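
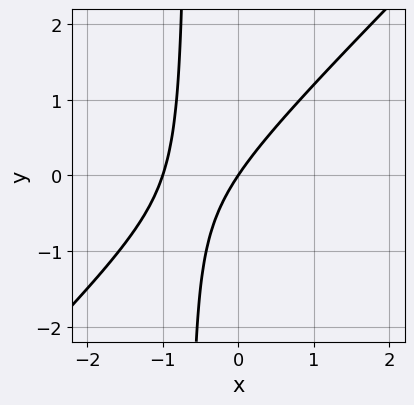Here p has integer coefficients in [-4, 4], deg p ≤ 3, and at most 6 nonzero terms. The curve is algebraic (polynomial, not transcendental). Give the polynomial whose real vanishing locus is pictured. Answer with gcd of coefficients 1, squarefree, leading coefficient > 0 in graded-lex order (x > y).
3*x^2 - 3*x*y + 3*x - 2*y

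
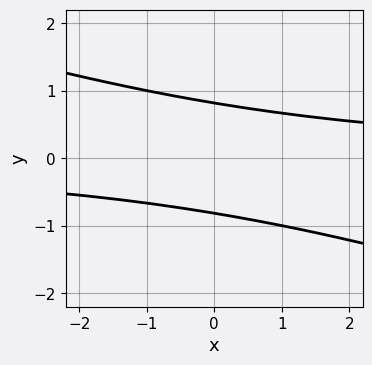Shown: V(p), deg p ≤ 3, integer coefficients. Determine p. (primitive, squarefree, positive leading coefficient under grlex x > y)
x*y + 3*y^2 - 2

First, deg p = 2.
Then, from the visible intercepts: it misses every integer gridline on the x-axis.
Finally, solving for integer coefficients yields p as stated.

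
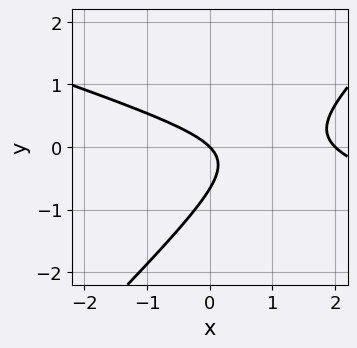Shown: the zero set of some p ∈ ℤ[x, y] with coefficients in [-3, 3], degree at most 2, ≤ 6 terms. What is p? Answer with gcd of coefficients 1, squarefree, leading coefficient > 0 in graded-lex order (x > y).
x^2 + 2*x*y - 3*y^2 - 2*x - 2*y

(a) The degree is 2 — the shape is more complex than any degree-1 curve.
(b) Observable constraints: it crosses the y-axis at the gridline y = 0; among the integer gridlines, it crosses the x-axis at x ∈ {0, 2}.
(c) These observations pin down the coefficients.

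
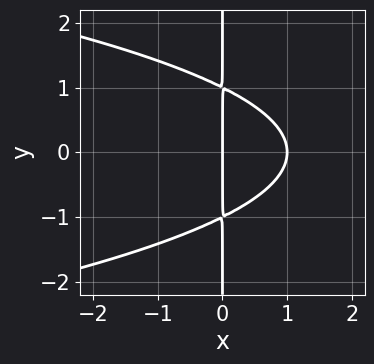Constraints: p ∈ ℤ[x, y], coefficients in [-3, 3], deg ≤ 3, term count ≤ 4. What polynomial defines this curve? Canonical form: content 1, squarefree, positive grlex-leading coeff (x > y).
x*y^2 + x^2 - x

1. Degree: no degree-2 curve has this shape, so deg p = 3.
2. Symmetries: it's symmetric under y → −y, forcing even powers of y.
3. Reading off the gridlines: the visible y-axis segment lies entirely on the curve; among the integer gridlines, it crosses the x-axis at x ∈ {0, 1}.
4. Putting this together gives p.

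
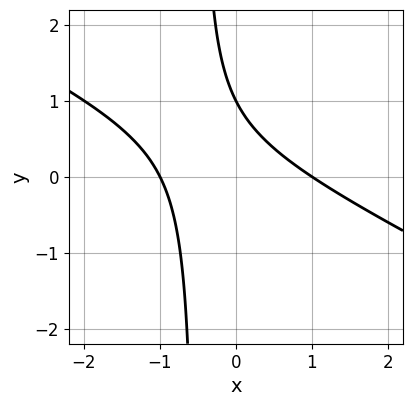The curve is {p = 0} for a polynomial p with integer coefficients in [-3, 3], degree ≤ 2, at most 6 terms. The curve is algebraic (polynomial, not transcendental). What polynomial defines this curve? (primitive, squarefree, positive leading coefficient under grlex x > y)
x^2 + 2*x*y + y - 1

1. deg p = 2. The shape is more complex than any degree-1 curve.
2. From the visible intercepts: among the integer gridlines, it crosses the x-axis at x ∈ {-1, 1}; one y-axis crossing is at y = 1.
3. Matching integer coefficients to the picture gives p.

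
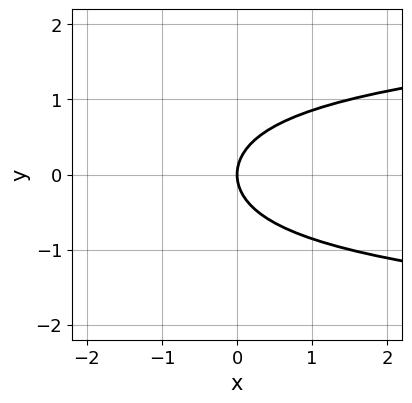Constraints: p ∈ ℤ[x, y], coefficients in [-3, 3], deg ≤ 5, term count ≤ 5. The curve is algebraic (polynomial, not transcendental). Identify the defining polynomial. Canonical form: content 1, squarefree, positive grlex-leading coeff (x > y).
y^4 + 2*y^2 - 2*x

First, deg p = 4. No degree-3 curve has this shape.
Next, symmetries: mirror symmetry y ↦ −y ⇒ only even powers of y.
Then, observable constraints: it crosses the x-axis at the gridline x = 0; it meets the y-axis at y = 0 (among the integer gridlines).
Finally, these observations pin down the coefficients.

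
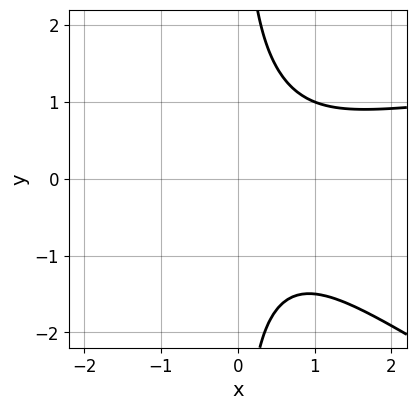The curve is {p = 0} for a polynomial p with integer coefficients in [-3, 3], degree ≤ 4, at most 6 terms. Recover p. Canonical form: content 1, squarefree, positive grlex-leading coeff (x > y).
1. The degree is 3 — the shape is more complex than any degree-2 curve.
2. From the axis intercepts and sections: no x-intercept at any integer in the box; the curve avoids every integer y-axis point in the box.
3. Solving for integer coefficients yields p as stated.

x^2*y + 2*x*y^2 - 2*x^2 + 2*x - 3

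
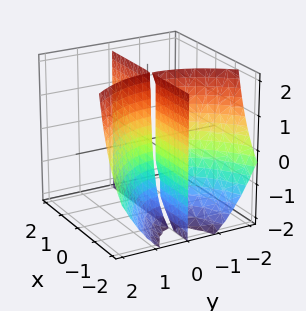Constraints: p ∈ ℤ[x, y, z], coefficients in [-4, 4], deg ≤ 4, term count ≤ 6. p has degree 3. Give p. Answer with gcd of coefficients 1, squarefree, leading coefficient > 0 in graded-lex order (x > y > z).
x*y*z + y^3 + 3*x*y + y

1. The picture has 2 separate pieces. Treating them together as one polynomial.
2. Degree: a generic line meets the surface in up to 3 points, so deg p = 3.
3. Checking where it meets the axes: the visible x-axis segment lies entirely on the surface; every point of the z-axis in the box is on the surface; it meets the y-axis at y = 0 (among the integer gridlines).
4. Assembling these constraints gives the stated polynomial.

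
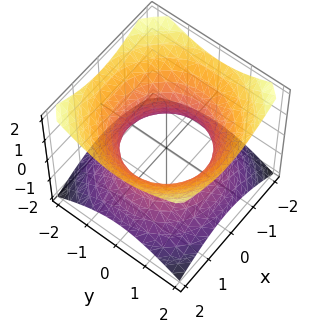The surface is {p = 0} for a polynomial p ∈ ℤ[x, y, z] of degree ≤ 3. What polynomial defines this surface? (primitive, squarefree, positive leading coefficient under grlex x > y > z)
2*x^2 + 2*y^2 - 3*z^2 - 3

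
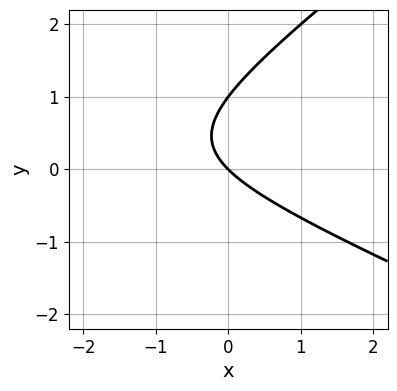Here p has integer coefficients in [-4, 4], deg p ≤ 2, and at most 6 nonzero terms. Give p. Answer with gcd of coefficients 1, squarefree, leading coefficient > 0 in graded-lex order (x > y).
The degree is 2 — a generic line meets the curve in up to 2 points.
From the visible intercepts: it crosses the x-axis at the gridline x = 0; among the integer gridlines, it crosses the y-axis at y ∈ {0, 1}.
Solving for integer coefficients yields p as stated.

x^2 + x*y - 3*y^2 + 3*x + 3*y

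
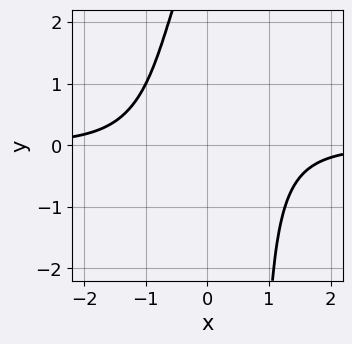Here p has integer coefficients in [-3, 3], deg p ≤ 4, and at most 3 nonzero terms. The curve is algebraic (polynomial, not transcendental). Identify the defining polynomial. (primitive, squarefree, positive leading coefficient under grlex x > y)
2*x^3*y - y + 3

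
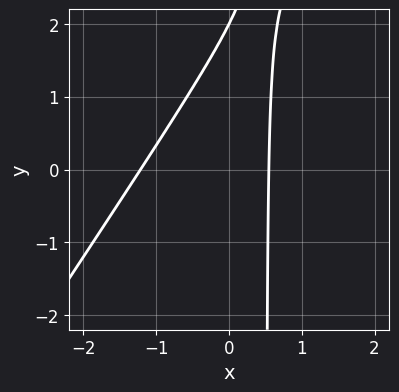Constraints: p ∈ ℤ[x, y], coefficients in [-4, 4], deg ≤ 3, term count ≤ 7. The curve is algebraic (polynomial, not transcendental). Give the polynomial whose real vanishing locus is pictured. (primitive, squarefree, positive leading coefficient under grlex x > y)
(a) The degree is 2 — no degree-1 curve has this shape.
(b) From the visible intercepts: one y-axis crossing is at y = 2.
(c) Fitting integer coefficients to these (and the overall shape) gives p.

3*x^2 - 2*x*y + 2*x + y - 2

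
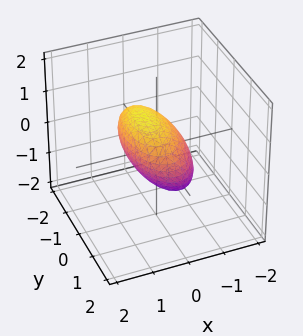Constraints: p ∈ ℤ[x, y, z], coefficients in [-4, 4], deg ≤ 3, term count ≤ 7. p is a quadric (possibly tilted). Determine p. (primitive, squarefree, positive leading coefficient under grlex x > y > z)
3*x^2 - 2*x*z + y^2 + 2*z^2 - 2

First, the degree is 2 — a generic line meets the surface in up to 2 points.
Next, checking where it meets the axes: the z-axis gridline crossings are at z ∈ {-1, 1}.
Finally, these observations pin down the coefficients.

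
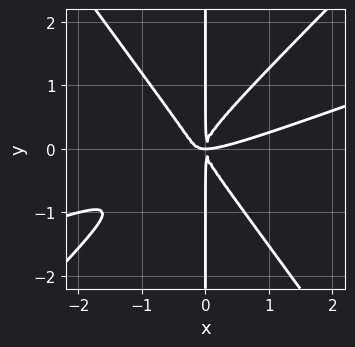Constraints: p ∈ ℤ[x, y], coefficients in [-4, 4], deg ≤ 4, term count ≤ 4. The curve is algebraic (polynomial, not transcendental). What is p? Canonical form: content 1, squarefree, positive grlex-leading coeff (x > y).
x^4 - 3*x^3*y + 2*x*y^3 - x^2*y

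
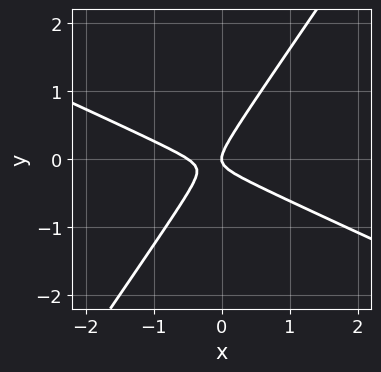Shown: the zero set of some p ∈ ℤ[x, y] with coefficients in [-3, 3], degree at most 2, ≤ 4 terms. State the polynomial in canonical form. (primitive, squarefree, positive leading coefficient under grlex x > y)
2*x^2 + 3*x*y - 3*y^2 + x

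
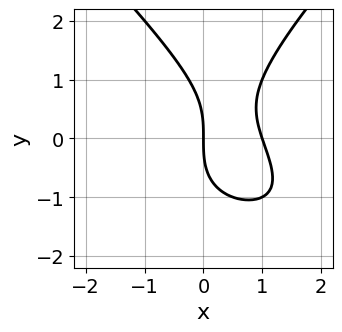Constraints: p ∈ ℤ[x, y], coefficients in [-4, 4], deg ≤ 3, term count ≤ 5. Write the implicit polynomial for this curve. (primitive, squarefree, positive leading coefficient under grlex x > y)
x^2*y - y^3 + 3*x^2 - 3*x

1. The degree is 3 — the shape is more complex than any degree-2 curve.
2. From the axis intercepts and sections: the x-axis gridline crossings are at x ∈ {0, 1}; it meets the y-axis at y = 0 (among the integer gridlines).
3. Solving for integer coefficients yields p as stated.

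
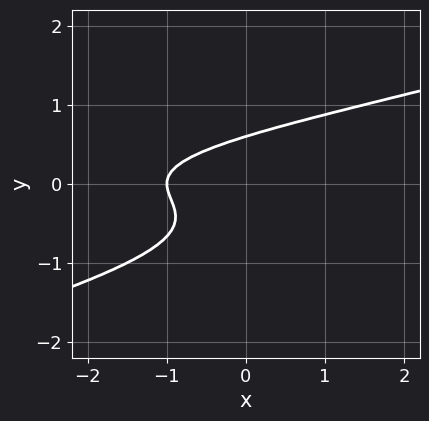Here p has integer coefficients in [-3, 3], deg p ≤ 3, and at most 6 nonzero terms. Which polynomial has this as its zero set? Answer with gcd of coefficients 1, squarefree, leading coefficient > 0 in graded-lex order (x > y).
x*y^2 - 3*y^3 - y^2 + x + 1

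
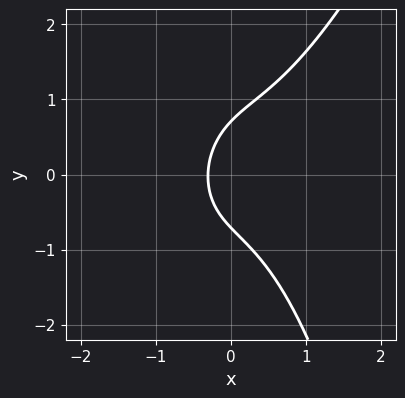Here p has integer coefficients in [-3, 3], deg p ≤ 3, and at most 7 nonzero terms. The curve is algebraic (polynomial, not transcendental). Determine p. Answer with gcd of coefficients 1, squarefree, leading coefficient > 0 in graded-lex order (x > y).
3*x^3 - x^2*y - 2*y^2 + 3*x + 1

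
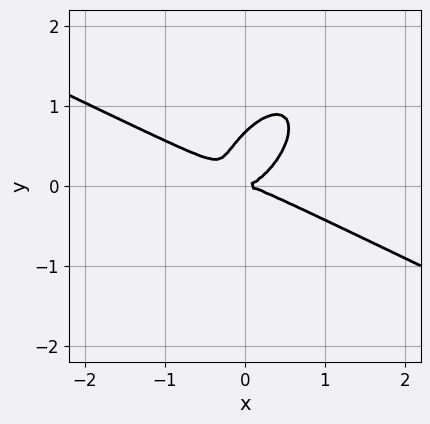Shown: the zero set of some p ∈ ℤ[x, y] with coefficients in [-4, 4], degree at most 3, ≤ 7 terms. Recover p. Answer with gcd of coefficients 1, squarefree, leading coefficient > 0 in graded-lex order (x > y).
(a) deg p = 3.
(b) Reading off the gridlines: it crosses the x-axis at the gridline x = 0; it meets the y-axis at y = 0 (among the integer gridlines).
(c) Fitting integer coefficients to these (and the overall shape) gives p.

2*x^3 + 2*x^2*y - 3*x*y^2 + 3*y^3 - 2*y^2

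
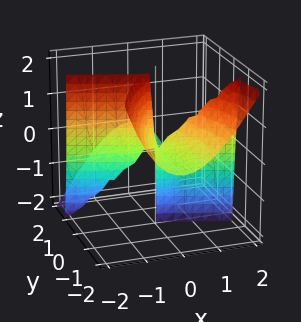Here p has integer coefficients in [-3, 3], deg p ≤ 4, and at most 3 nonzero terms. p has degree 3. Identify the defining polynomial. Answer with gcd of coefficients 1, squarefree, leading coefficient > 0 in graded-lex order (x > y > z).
x^3 + 3*x^2*y + 2*y^2*z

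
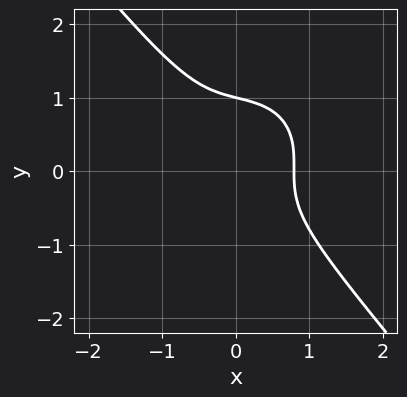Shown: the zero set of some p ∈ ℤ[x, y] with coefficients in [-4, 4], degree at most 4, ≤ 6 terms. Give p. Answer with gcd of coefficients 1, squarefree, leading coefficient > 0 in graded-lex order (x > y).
2*x^3 + x*y^2 + 2*y^3 - y^2 - 1

(a) Degree: no degree-2 curve has this shape, so deg p = 3.
(b) Reading off the gridlines: it meets the y-axis at y = 1 (among the integer gridlines).
(c) Putting this together gives p.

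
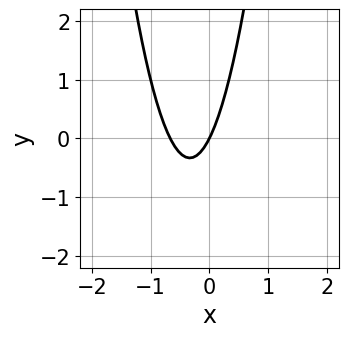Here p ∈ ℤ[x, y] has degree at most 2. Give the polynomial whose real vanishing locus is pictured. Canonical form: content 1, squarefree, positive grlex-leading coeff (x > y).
3*x^2 + 2*x - y

deg p = 2. A generic line meets the curve in up to 2 points.
Checking where it meets the axes: one y-axis crossing is at y = 0; it crosses the x-axis at the gridline x = 0.
These observations pin down the coefficients.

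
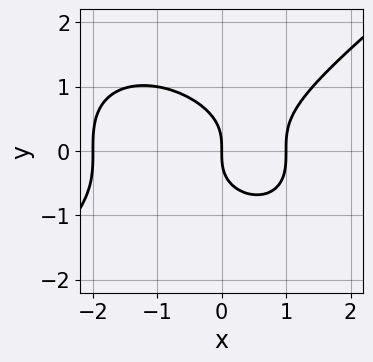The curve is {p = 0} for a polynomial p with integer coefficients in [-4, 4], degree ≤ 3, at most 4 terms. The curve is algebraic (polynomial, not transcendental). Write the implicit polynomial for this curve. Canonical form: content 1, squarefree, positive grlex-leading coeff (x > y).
1. deg p = 3. No degree-2 curve has this shape.
2. Reading off the gridlines: one y-axis crossing is at y = 0; the x-axis gridline crossings are at x ∈ {-2, 0, 1}.
3. Matching integer coefficients to the picture gives p.

x^3 - 2*y^3 + x^2 - 2*x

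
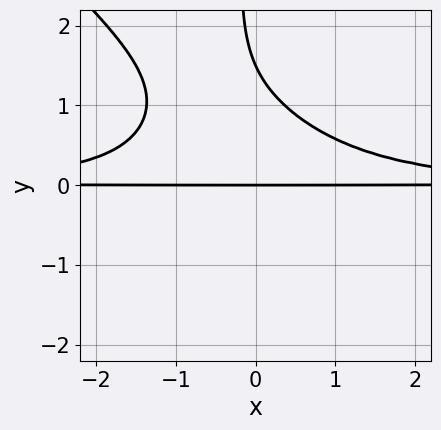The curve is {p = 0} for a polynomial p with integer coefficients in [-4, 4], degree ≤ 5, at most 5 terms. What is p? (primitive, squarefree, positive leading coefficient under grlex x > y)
First, deg p = 4.
Next, against the integer gridlines: it crosses the y-axis at the gridline y = 0; the visible x-axis segment lies entirely on the curve.
Finally, fitting integer coefficients to these (and the overall shape) gives p.

2*x^2*y^2 + 2*x*y^3 + 2*y^2 - 3*y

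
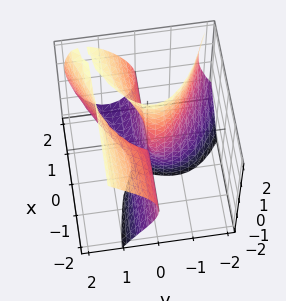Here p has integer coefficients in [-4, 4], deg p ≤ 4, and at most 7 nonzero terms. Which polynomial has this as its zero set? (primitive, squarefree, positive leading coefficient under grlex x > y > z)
First, the degree is 3 — the shape is more complex than any degree-2 surface.
Next, reading off the gridlines: every point of the x-axis in the box is on the surface; one y-axis crossing is at y = 0; every point of the z-axis in the box is on the surface.
Finally, assembling these constraints gives the stated polynomial.

x*z^2 + 2*y^3 - y^2*z - 3*x*y - y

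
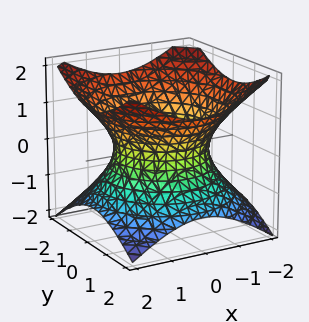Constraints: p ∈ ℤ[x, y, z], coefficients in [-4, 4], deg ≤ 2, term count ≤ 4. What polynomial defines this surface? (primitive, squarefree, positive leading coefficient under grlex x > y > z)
2*x^2 + 2*y^2 - 3*z^2 - 3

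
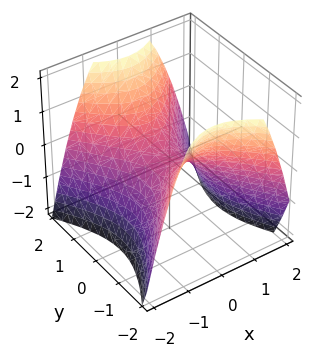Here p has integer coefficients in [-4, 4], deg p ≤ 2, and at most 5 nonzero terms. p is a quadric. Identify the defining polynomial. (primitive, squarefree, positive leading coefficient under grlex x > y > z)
3*x^2 - 2*y^2 + 3*z

The degree is 2 — a saddle surface; a quadric.
Symmetries: mirror symmetry x ↦ −x ⇒ only even powers of x; the y ↦ −y reflection is a symmetry, so y appears only in even powers.
Reading off the gridlines: one x-axis crossing is at x = 0; one y-axis crossing is at y = 0.
Solving for integer coefficients yields p as stated.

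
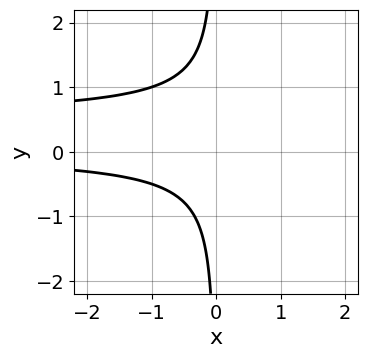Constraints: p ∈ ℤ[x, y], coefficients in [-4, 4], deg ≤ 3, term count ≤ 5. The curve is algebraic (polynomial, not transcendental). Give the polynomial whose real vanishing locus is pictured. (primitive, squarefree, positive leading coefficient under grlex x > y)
2*x*y^2 - x*y + 1

First, deg p = 3. A generic line meets the curve in up to 3 points.
Then, from the axis intercepts and sections: it misses every integer gridline on the x-axis; it misses every integer gridline on the y-axis.
Finally, matching integer coefficients to the picture gives p.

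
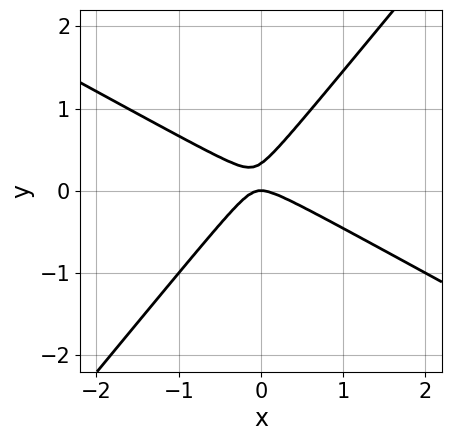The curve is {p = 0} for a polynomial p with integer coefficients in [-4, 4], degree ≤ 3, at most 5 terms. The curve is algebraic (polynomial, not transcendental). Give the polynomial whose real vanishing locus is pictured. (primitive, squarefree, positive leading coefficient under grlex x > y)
2*x^2 + 2*x*y - 3*y^2 + y

(a) The degree is 2 — the shape is more complex than any degree-1 curve.
(b) From the visible intercepts: one x-axis crossing is at x = 0; it crosses the y-axis at the gridline y = 0.
(c) The integer polynomial consistent with all of this is the stated p.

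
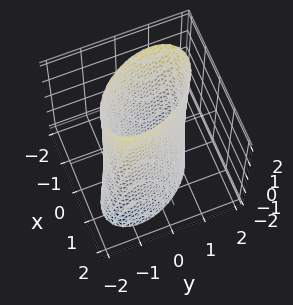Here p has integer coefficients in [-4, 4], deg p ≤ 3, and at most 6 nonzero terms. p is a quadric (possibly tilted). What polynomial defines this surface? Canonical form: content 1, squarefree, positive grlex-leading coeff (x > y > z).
1. The degree is 2 — a generic line meets the surface in up to 2 points.
2. Reading off the gridlines: it misses every integer gridline on the z-axis; among the integer gridlines, it crosses the x-axis at x ∈ {-1, 1}.
3. Fitting integer coefficients to these (and the overall shape) gives p.

3*x^2 + 2*x*y + x*z + 2*y^2 - 3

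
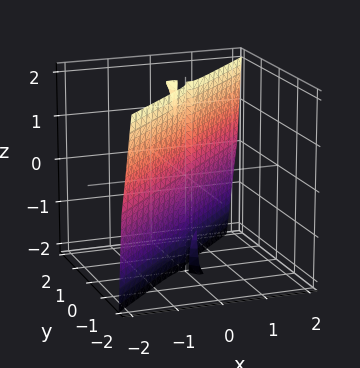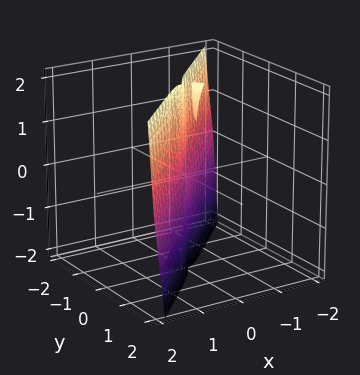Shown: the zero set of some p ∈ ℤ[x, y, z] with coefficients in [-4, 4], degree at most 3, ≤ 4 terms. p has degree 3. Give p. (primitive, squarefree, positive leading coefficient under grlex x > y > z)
3*x^3 - x*y*z - 3*y^3

1. I count 3 distinct pieces. Treating them together as one polynomial.
2. deg p = 3. The shape is more complex than any degree-2 surface.
3. From the visible intercepts: the visible z-axis segment lies entirely on the surface; it meets the x-axis at x = 0 (among the integer gridlines); it meets the y-axis at y = 0 (among the integer gridlines).
4. Matching integer coefficients to the picture gives p.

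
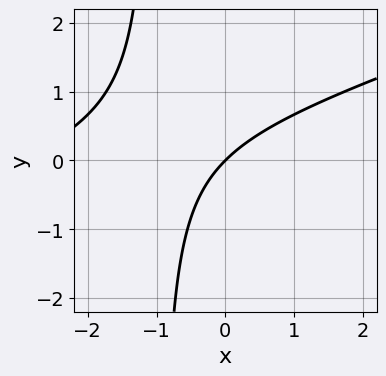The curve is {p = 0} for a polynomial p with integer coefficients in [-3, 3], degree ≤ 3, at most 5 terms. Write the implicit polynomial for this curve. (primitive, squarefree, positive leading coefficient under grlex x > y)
x^2 - 3*x*y + 3*x - 3*y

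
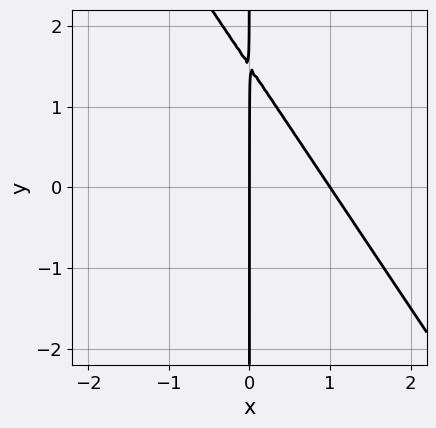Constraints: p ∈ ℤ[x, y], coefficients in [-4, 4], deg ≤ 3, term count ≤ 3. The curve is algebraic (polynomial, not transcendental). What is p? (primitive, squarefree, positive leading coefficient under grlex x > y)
3*x^2 + 2*x*y - 3*x

(a) Degree: the shape is more complex than any degree-1 curve, so deg p = 2.
(b) Reading off the gridlines: the x-axis gridline crossings are at x ∈ {0, 1}; every point of the y-axis in the box is on the curve.
(c) Fitting integer coefficients to these (and the overall shape) gives p.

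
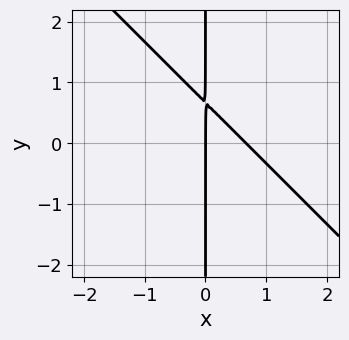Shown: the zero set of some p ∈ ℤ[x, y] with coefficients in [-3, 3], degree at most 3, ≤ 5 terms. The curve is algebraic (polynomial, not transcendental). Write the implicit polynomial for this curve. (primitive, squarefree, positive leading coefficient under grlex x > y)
3*x^2 + 3*x*y - 2*x

First, the degree is 2 — the shape is more complex than any degree-1 curve.
Next, from the visible intercepts: it crosses the x-axis at the gridline x = 0; the visible y-axis segment lies entirely on the curve.
Finally, assembling these constraints gives the stated polynomial.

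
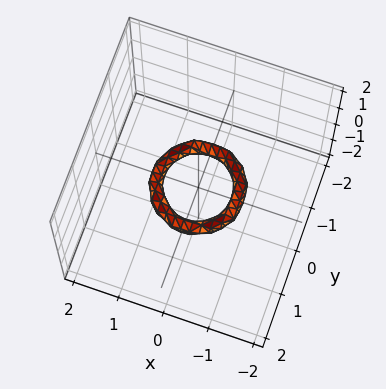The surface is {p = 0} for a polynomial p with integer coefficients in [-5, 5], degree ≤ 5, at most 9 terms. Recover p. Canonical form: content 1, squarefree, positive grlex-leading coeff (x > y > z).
2*x^4 + 4*x^2*y^2 + 2*y^4 - 3*x^2 - 3*y^2 + 3*z^2 + 1

1. The degree is 4 — the shape is more complex than any degree-3 surface.
2. Symmetry: every cross-section ⟂ z is a circle, so x, y appear only via x² + y².
3. Checking where it meets the axes: a circular section at z = 0 has radius between 0 and 1; the x-axis gridline crossings are at x ∈ {-1, 1}; no z-intercept at any integer in the box.
4. Together with the visible shape, these determine p as stated.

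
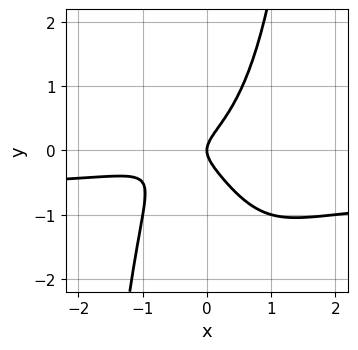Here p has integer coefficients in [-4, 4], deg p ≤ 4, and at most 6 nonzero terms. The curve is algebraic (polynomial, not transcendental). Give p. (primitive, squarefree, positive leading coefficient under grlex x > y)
3*x^3*y + 2*x^3 + 2*x^2 - 2*y^2 + x

First, the degree is 4 — no degree-3 curve has this shape.
Then, checking where it meets the axes: it meets the y-axis at y = 0 (among the integer gridlines); one x-axis crossing is at x = 0.
Finally, the integer polynomial consistent with all of this is the stated p.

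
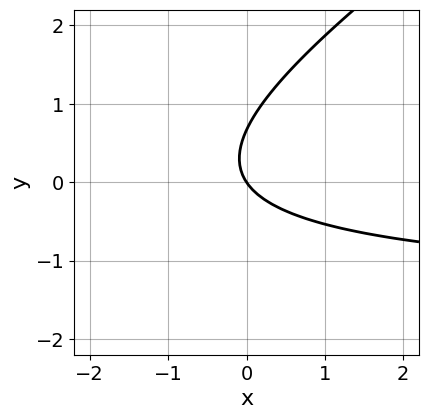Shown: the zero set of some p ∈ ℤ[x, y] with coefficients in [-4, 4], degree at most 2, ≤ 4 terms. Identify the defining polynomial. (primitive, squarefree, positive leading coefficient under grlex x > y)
(a) deg p = 2. A generic line meets the curve in up to 2 points.
(b) Against the integer gridlines: it meets the y-axis at y = 0 (among the integer gridlines); it crosses the x-axis at the gridline x = 0.
(c) Fitting integer coefficients to these (and the overall shape) gives p.

2*x*y - 3*y^2 + 3*x + 2*y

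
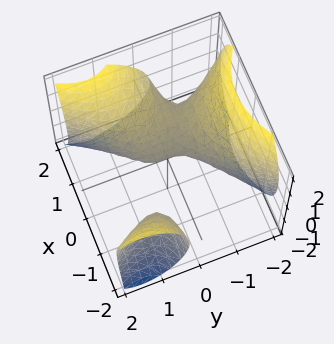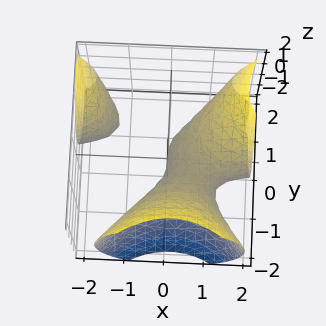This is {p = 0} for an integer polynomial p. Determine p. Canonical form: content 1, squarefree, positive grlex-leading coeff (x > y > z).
First, I count 2 distinct pieces.
Next, deg p = 3.
Next, from the visible intercepts: it crosses the z-axis at the gridline z = 0; one y-axis crossing is at y = 0.
Finally, fitting integer coefficients to these (and the overall shape) gives p.

3*x^2*y - 2*y^3 - 3*z^2 + 2*x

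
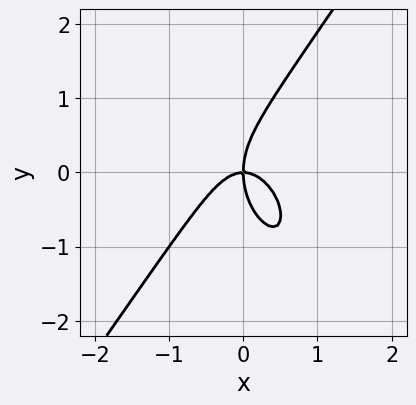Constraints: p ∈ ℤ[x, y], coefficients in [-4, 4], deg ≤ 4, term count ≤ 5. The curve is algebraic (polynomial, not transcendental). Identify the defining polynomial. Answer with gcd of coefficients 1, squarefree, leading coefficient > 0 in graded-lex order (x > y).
3*x^3 - y^3 + 2*x*y

Degree: the shape is more complex than any degree-2 curve, so deg p = 3.
Reading off the gridlines: one y-axis crossing is at y = 0; one x-axis crossing is at x = 0.
These observations pin down the coefficients.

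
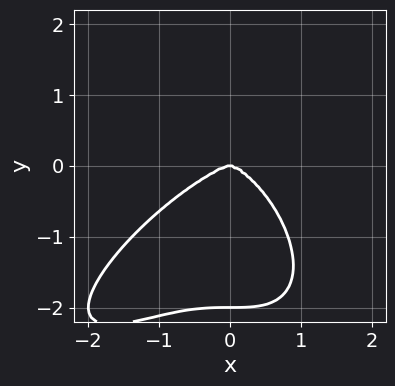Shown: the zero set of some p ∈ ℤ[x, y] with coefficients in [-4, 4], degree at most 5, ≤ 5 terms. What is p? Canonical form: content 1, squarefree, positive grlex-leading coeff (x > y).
The degree is 4 — a generic line meets the curve in up to 4 points.
From the visible intercepts: the y-axis gridline crossings are at y ∈ {-2, 0}; it meets the x-axis at x = 0 (among the integer gridlines).
Putting this together gives p.

x^4 - x^3*y + y^4 + 2*y^3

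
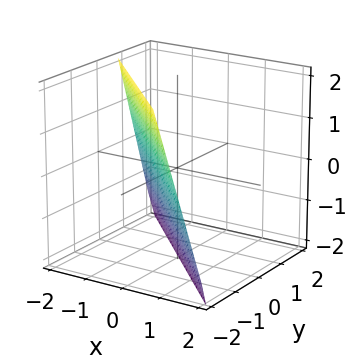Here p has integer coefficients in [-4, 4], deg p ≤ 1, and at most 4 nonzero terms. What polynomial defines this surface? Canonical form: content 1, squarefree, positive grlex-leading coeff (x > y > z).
First, deg p = 1.
Next, from the visible intercepts: it meets the z-axis at z = -2 (among the integer gridlines).
Finally, putting this together gives p.

3*x + 3*y + z + 2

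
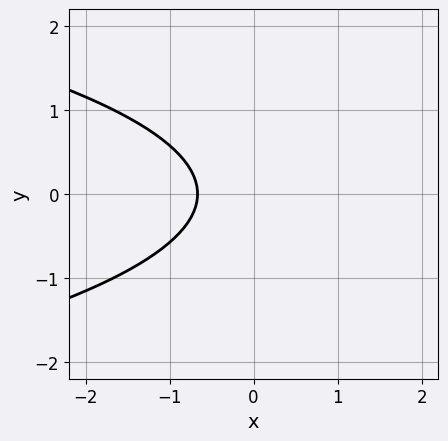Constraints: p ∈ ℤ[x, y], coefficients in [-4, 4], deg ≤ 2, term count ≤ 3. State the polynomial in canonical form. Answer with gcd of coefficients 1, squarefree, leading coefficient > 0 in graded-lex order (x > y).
3*y^2 + 3*x + 2

First, the degree is 2 — the shape is more complex than any degree-1 curve.
Then, symmetries: it's symmetric under y → −y, forcing even powers of y.
Next, against the integer gridlines: the curve avoids every integer y-axis point in the box.
Finally, the integer polynomial consistent with all of this is the stated p.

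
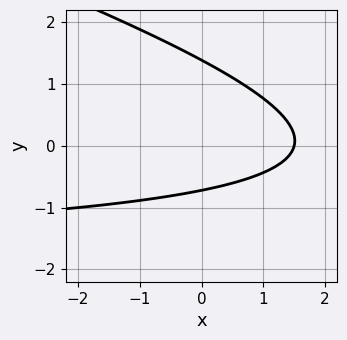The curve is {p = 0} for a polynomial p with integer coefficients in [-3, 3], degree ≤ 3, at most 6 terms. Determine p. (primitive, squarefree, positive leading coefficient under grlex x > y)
1. Degree: no degree-1 curve has this shape, so deg p = 2.
2. Solving for integer coefficients yields p as stated.

x*y + 3*y^2 + 2*x - 2*y - 3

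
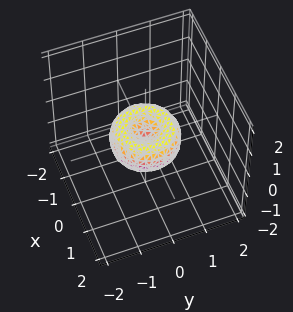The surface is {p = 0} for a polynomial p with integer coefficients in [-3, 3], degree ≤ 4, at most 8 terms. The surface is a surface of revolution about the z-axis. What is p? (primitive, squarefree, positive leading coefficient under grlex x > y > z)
(a) deg p = 4.
(b) Symmetries: every cross-section ⟂ z is a circle, so x, y appear only via x² + y².
(c) Observable constraints: it meets the z-axis at z = 0 (among the integer gridlines); the y-axis gridline crossings are at y ∈ {-1, 0, 1}.
(d) Assembling these constraints gives the stated polynomial.

x^4 + 2*x^2*y^2 + y^4 - x^2 - y^2 + z^2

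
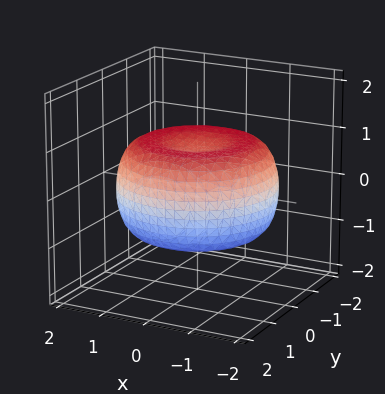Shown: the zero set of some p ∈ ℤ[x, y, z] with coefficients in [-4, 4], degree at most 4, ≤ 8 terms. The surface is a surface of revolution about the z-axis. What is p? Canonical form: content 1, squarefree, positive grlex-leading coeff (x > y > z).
x^4 + 2*x^2*y^2 + y^4 - 2*x^2 - 2*y^2 + 3*z^2 - 2

First, deg p = 4. The shape is more complex than any degree-3 surface.
Next, by symmetry, the surface is invariant under rotation about z: p = q(x² + y², z).
Then, observable constraints: a circular section at z = 1 has radius exactly 1.
Finally, together with the visible shape, these determine p as stated.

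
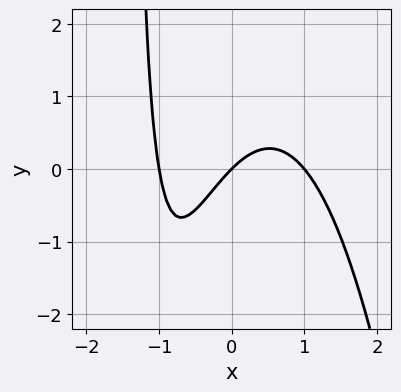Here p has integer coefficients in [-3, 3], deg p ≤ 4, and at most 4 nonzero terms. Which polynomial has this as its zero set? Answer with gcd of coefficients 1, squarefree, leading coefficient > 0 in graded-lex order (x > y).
3*x^3 + 2*x*y - 3*x + 3*y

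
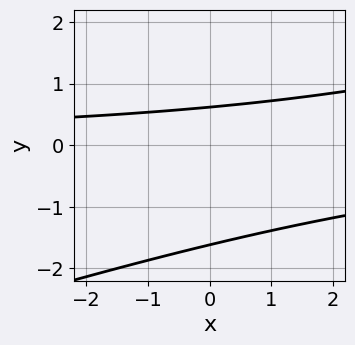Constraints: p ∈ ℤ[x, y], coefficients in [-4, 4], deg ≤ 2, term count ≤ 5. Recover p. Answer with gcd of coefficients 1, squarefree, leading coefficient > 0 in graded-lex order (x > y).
x*y - 3*y^2 - 3*y + 3

First, the degree is 2 — a generic line meets the curve in up to 2 points.
Then, from the axis intercepts and sections: the curve avoids every integer x-axis point in the box.
Finally, assembling these constraints gives the stated polynomial.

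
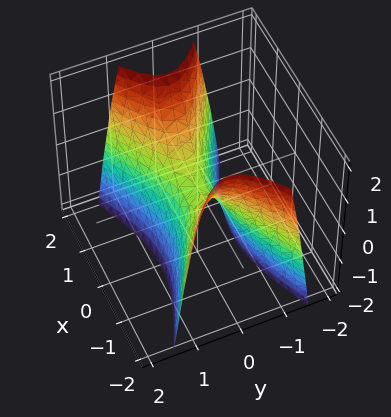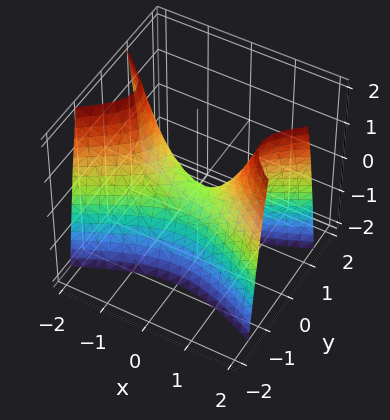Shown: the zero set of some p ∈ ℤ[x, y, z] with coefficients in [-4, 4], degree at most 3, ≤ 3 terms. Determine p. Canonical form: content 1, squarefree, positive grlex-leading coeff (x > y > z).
x^2 - 3*y^2 - z

1. deg p = 2. A saddle surface; a quadric.
2. Symmetries: the x ↦ −x reflection is a symmetry, so x appears only in even powers; mirror symmetry y ↦ −y ⇒ only even powers of y.
3. From the visible intercepts: one z-axis crossing is at z = 0; it crosses the y-axis at the gridline y = 0; one x-axis crossing is at x = 0.
4. Putting this together gives p.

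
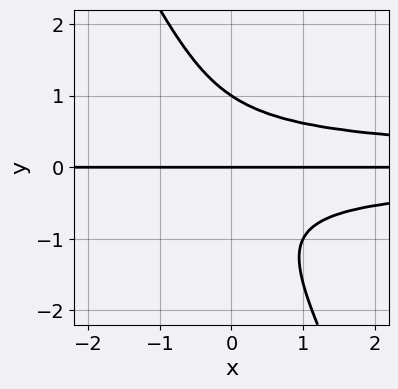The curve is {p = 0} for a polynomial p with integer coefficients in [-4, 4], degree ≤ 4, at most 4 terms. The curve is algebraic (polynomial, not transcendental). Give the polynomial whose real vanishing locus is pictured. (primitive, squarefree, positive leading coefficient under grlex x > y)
2*x*y^3 + y^4 - y

Degree: the shape is more complex than any degree-3 curve, so deg p = 4.
Against the integer gridlines: the y-axis gridline crossings are at y ∈ {0, 1}; the visible x-axis segment lies entirely on the curve.
These observations pin down the coefficients.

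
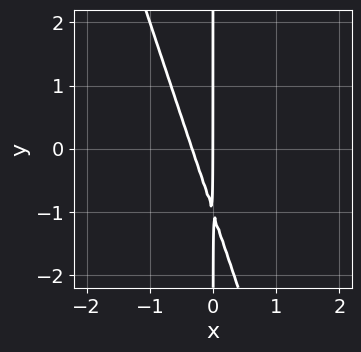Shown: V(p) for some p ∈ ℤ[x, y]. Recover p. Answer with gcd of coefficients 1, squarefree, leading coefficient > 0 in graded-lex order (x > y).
3*x^2 + x*y + x

deg p = 2.
Against the integer gridlines: it meets the x-axis at x = 0 (among the integer gridlines); every point of the y-axis in the box is on the curve.
Together with the visible shape, these determine p as stated.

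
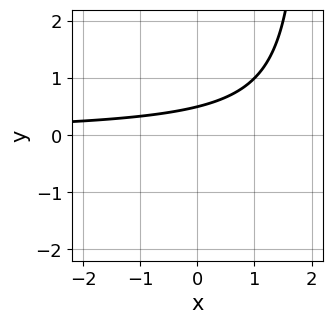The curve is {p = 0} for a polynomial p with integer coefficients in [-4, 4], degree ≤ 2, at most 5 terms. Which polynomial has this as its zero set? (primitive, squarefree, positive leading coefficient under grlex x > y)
x*y - 2*y + 1

First, the degree is 2 — no degree-1 curve has this shape.
Then, checking where it meets the axes: no x-intercept at any integer in the box.
Finally, putting this together gives p.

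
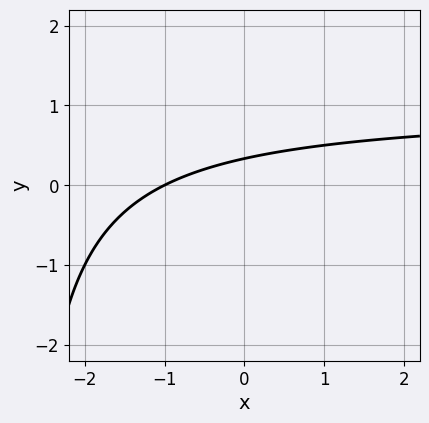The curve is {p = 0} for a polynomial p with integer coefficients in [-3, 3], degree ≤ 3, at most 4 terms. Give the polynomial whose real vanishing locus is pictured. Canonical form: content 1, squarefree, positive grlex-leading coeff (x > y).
1. The degree is 2 — the shape is more complex than any degree-1 curve.
2. From the axis intercepts and sections: it crosses the x-axis at the gridline x = -1.
3. Matching integer coefficients to the picture gives p.

x*y - x + 3*y - 1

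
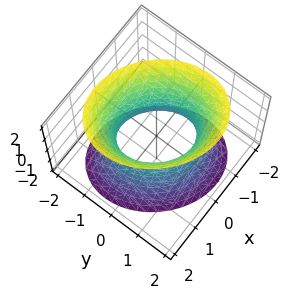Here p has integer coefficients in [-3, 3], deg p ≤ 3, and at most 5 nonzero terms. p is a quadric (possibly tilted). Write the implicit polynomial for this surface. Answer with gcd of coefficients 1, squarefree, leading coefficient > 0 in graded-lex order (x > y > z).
First, the degree is 2 — no degree-1 surface has this shape.
Then, against the integer gridlines: the x-axis gridline crossings are at x ∈ {-1, 1}; it misses every integer gridline on the z-axis; the y-axis gridline crossings are at y ∈ {-1, 1}.
Finally, together with the visible shape, these determine p as stated.

2*x^2 + x*y + 2*y^2 - z^2 - 2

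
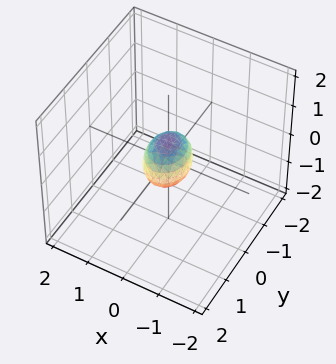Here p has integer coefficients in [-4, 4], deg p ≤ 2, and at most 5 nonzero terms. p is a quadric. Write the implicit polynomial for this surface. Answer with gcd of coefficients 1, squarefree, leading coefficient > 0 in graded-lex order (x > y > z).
3*x^2 + 2*y^2 + 2*z^2 - 1

(a) deg p = 2.
(b) Symmetries: mirror symmetry y ↦ −y ⇒ only even powers of y; it's symmetric under z → −z, forcing even powers of z; the x ↦ −x reflection is a symmetry, so x appears only in even powers.
(c) Putting this together gives p.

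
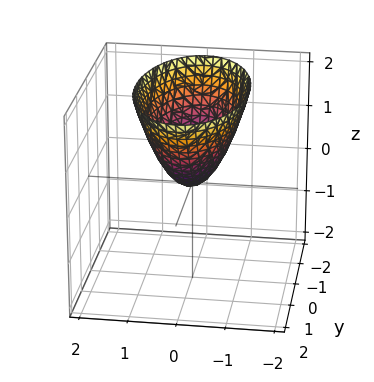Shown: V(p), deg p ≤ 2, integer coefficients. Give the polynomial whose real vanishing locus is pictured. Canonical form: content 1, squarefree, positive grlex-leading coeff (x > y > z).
1. deg p = 2.
2. Symmetries: it's symmetric under y → −y, forcing even powers of y; it's symmetric under x → −x, forcing even powers of x.
3. From the visible intercepts: one y-axis crossing is at y = 0; it crosses the z-axis at the gridline z = 0; one x-axis crossing is at x = 0.
4. Matching integer coefficients to the picture gives p.

3*x^2 + y^2 - 2*z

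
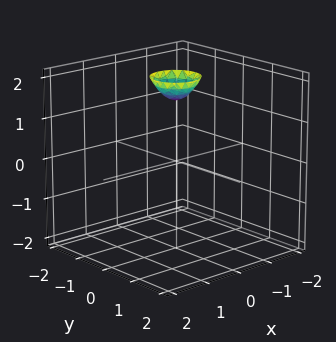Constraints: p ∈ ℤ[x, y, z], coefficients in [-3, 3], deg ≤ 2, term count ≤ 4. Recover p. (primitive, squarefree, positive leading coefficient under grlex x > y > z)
First, degree: no degree-1 surface has this shape, so deg p = 2.
Next, symmetries: rotational symmetry about the z-axis ⇒ p depends on x, y only through x² + y².
Next, against the integer gridlines: a circular section at z = 2 has radius between 0 and 1; it misses every integer gridline on the x-axis; no y-intercept at any integer in the box.
Finally, these observations pin down the coefficients.

3*x^2 + 3*y^2 - 2*z + 3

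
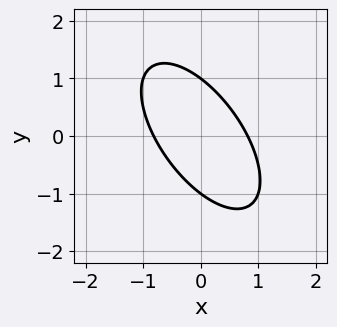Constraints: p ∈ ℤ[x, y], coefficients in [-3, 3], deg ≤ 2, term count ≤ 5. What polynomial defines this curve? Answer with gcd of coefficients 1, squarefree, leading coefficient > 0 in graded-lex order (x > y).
3*x^2 + 3*x*y + 2*y^2 - 2

deg p = 2. No degree-1 curve has this shape.
From the axis intercepts and sections: the y-axis gridline crossings are at y ∈ {-1, 1}.
Matching integer coefficients to the picture gives p.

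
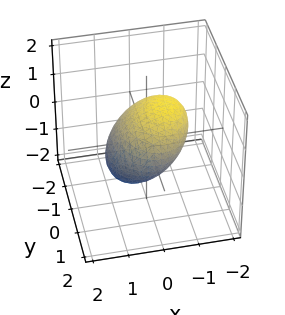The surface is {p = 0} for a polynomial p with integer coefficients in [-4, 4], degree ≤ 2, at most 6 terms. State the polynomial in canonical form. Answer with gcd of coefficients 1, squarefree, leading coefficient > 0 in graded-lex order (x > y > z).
3*x^2 + 3*x*z + 2*y^2 + 3*z^2 - 3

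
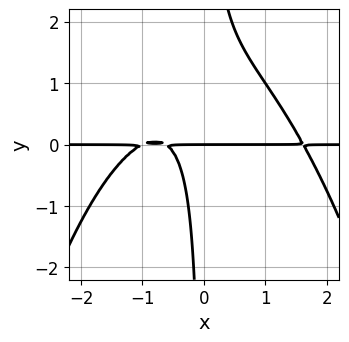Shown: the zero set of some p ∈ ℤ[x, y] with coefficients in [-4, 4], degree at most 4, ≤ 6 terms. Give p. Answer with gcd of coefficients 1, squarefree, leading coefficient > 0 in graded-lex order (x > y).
(a) deg p = 4. The shape is more complex than any degree-3 curve.
(b) Checking where it meets the axes: the visible x-axis segment lies entirely on the curve; one y-axis crossing is at y = 0.
(c) Solving for integer coefficients yields p as stated.

x^3*y + 2*x*y^2 - 2*x*y - y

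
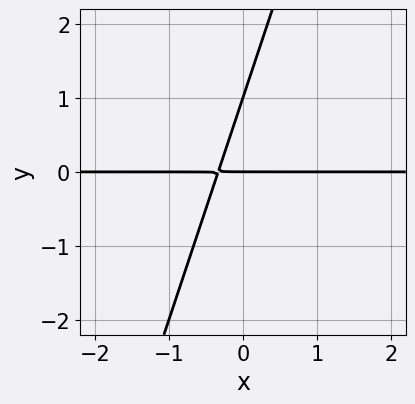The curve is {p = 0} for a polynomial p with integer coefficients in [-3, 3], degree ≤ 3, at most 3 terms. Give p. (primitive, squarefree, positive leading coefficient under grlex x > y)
First, the degree is 2 — the shape is more complex than any degree-1 curve.
Next, from the visible intercepts: among the integer gridlines, it crosses the y-axis at y ∈ {0, 1}; the visible x-axis segment lies entirely on the curve.
Finally, the integer polynomial consistent with all of this is the stated p.

3*x*y - y^2 + y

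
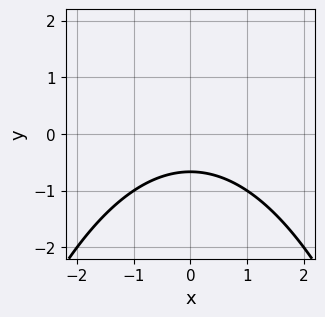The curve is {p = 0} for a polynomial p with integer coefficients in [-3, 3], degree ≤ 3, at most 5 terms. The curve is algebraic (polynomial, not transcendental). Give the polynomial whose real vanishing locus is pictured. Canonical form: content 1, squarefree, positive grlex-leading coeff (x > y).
x^2 + 3*y + 2

The degree is 2 — a generic line meets the curve in up to 2 points.
Symmetries: mirror symmetry x ↦ −x ⇒ only even powers of x.
Against the integer gridlines: no x-intercept at any integer in the box.
Matching integer coefficients to the picture gives p.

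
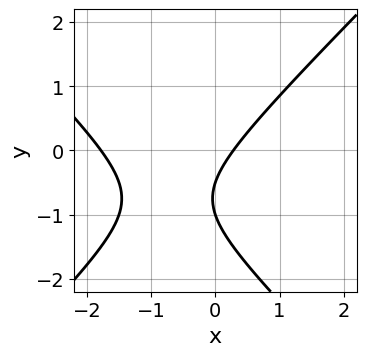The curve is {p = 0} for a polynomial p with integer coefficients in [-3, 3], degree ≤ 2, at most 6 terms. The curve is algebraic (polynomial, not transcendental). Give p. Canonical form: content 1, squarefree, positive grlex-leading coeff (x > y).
2*x^2 - 2*y^2 + 3*x - 3*y - 1

1. The degree is 2 — the shape is more complex than any degree-1 curve.
2. From the visible intercepts: it meets the y-axis at y = -1 (among the integer gridlines).
3. Together with the visible shape, these determine p as stated.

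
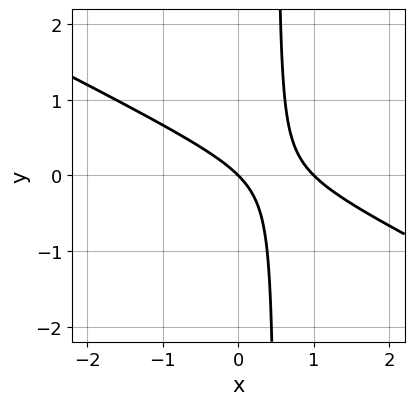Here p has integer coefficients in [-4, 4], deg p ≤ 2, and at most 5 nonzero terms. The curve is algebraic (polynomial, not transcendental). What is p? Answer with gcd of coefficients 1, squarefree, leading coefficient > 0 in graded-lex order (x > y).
x^2 + 2*x*y - x - y

deg p = 2.
Observable constraints: the x-axis gridline crossings are at x ∈ {0, 1}; it meets the y-axis at y = 0 (among the integer gridlines).
Fitting integer coefficients to these (and the overall shape) gives p.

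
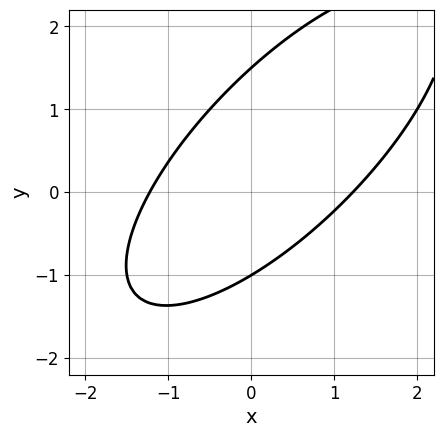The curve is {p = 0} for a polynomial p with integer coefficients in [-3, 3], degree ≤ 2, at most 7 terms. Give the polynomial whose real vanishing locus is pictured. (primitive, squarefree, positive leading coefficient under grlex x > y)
2*x^2 - 3*x*y + 2*y^2 - y - 3

The degree is 2 — no degree-1 curve has this shape.
Observable constraints: it crosses the y-axis at the gridline y = -1.
Together with the visible shape, these determine p as stated.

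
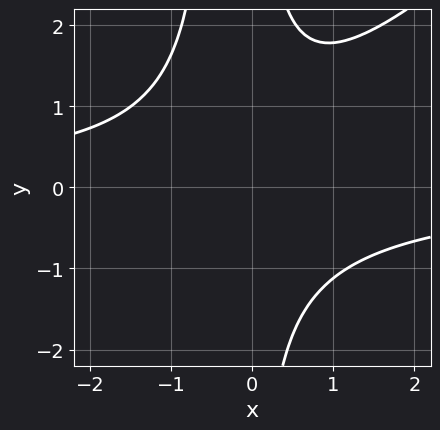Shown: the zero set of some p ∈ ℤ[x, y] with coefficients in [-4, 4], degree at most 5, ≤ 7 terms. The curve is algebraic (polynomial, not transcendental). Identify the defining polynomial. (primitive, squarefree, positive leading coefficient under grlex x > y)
2*x^3*y - 2*x^2*y^2 - x*y^2 + 3*x^2 + 3

1. deg p = 4. No degree-3 curve has this shape.
2. From the visible intercepts: the curve avoids every integer y-axis point in the box; it misses every integer gridline on the x-axis.
3. Assembling these constraints gives the stated polynomial.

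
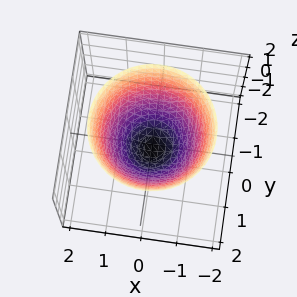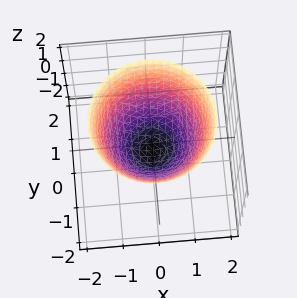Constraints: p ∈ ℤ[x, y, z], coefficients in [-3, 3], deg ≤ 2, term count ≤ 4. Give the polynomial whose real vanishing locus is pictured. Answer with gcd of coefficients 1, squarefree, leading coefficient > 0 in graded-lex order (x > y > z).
3*x^2 + 3*y^2 - 3*z - 2

Degree: the shape is more complex than any degree-1 surface, so deg p = 2.
By symmetry, the surface is invariant under rotation about z: p = q(x² + y², z).
From the axis intercepts and sections: a circular section at z = 1 has radius between 1 and 2.
Together with the visible shape, these determine p as stated.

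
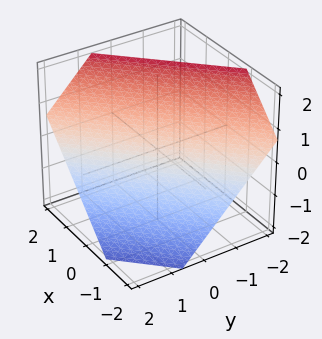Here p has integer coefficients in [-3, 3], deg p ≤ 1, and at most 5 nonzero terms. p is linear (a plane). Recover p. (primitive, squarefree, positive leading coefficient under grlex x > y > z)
(a) The degree is 1 — the surface is flat (a plane).
(b) Solving for integer coefficients yields p as stated.

3*x - 3*y - 3*z + 2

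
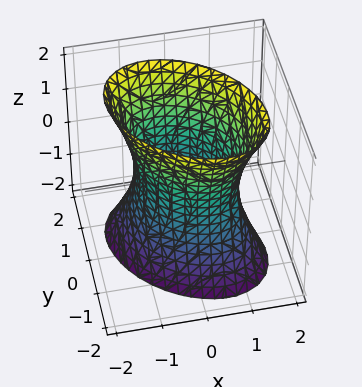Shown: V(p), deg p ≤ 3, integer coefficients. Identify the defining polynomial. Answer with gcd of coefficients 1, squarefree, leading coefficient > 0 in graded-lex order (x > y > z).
deg p = 2.
From the axis intercepts and sections: the y-axis gridline crossings are at y ∈ {-1, 1}; the surface avoids every integer z-axis point in the box; the x-axis gridline crossings are at x ∈ {-1, 1}.
Together with the visible shape, these determine p as stated.

3*x^2 + 2*x*y + 3*y^2 - z^2 - 3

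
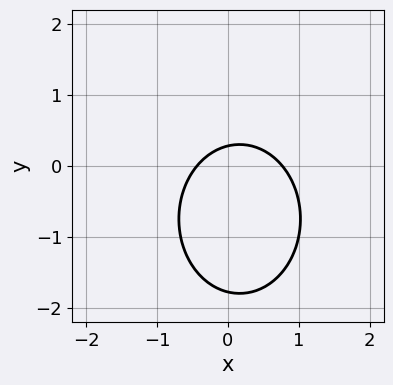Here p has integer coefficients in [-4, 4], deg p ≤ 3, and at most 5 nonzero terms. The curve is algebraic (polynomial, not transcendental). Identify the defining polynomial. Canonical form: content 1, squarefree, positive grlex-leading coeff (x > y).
3*x^2 + 2*y^2 - x + 3*y - 1

1. Degree: no degree-1 curve has this shape, so deg p = 2.
2. The integer polynomial consistent with all of this is the stated p.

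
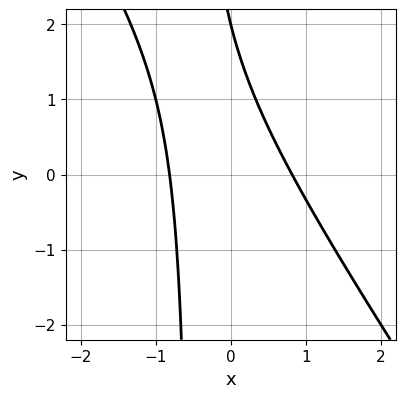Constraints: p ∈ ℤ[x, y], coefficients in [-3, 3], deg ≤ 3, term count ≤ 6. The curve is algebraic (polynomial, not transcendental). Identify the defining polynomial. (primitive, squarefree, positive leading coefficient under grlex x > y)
3*x^2 + 2*x*y + y - 2

(a) The degree is 2 — no degree-1 curve has this shape.
(b) Checking where it meets the axes: it crosses the y-axis at the gridline y = 2.
(c) These observations pin down the coefficients.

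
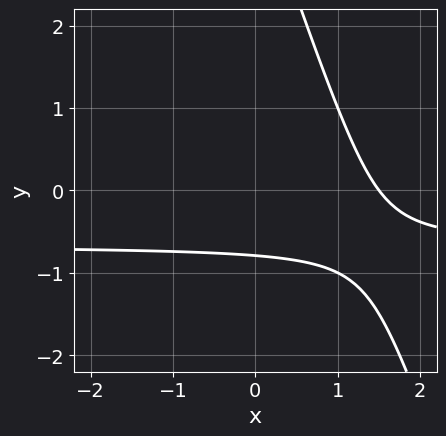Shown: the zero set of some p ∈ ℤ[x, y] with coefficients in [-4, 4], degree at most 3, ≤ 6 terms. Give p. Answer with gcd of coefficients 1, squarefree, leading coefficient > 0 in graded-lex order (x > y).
3*x*y + y^2 + 2*x - 3*y - 3

First, deg p = 2.
Finally, matching integer coefficients to the picture gives p.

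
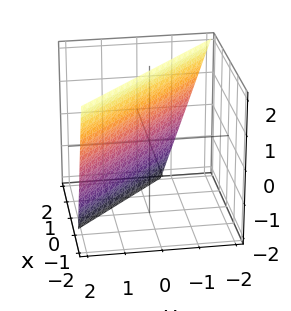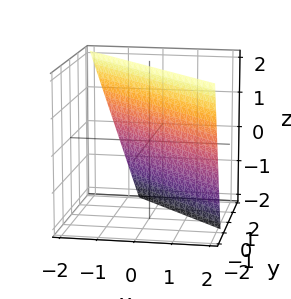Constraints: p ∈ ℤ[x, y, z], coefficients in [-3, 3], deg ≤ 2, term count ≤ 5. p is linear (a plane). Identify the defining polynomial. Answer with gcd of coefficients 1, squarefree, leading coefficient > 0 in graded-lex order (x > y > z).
3*x + 3*y + z - 2

First, deg p = 1. Every cross-section is a straight line — this is a plane.
Next, reading off the gridlines: one z-axis crossing is at z = 2.
Finally, solving for integer coefficients yields p as stated.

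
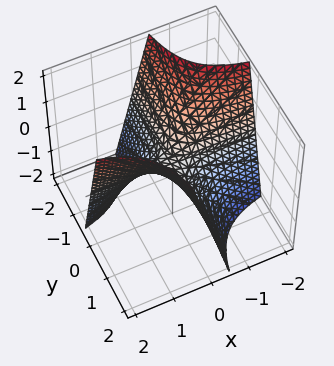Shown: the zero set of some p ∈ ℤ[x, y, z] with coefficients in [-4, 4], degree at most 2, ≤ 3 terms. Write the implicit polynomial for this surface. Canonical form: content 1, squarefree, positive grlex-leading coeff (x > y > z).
2*x*y - z

(a) deg p = 2. The shape is more complex than any degree-1 surface.
(b) Reading off the gridlines: every point of the x-axis in the box is on the surface; the visible y-axis segment lies entirely on the surface; one z-axis crossing is at z = 0.
(c) The integer polynomial consistent with all of this is the stated p.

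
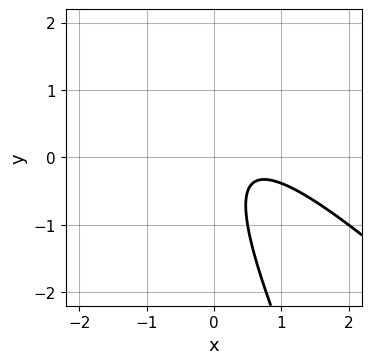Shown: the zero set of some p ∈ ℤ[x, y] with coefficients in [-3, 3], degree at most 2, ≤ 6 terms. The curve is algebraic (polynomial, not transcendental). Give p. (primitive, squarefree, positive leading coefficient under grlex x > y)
2*x^2 + 3*x*y + y^2 - 2*x + 1

(a) deg p = 2. A generic line meets the curve in up to 2 points.
(b) Against the integer gridlines: no x-intercept at any integer in the box; it misses every integer gridline on the y-axis.
(c) Together with the visible shape, these determine p as stated.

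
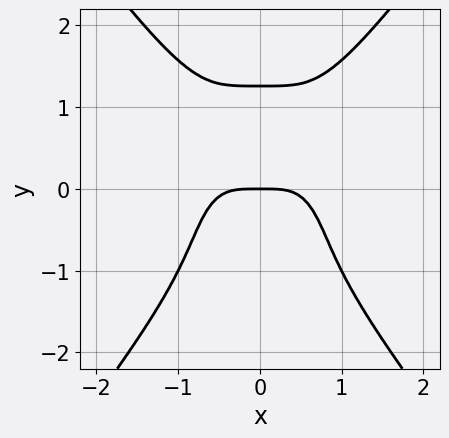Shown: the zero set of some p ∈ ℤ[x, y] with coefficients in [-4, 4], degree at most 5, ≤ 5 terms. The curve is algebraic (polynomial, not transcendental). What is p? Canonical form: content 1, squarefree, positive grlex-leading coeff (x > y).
3*x^4 - y^4 + 2*y

1. deg p = 4. A generic line meets the curve in up to 4 points.
2. Symmetries: the x ↦ −x reflection is a symmetry, so x appears only in even powers.
3. Against the integer gridlines: it meets the y-axis at y = 0 (among the integer gridlines); it meets the x-axis at x = 0 (among the integer gridlines).
4. Solving for integer coefficients yields p as stated.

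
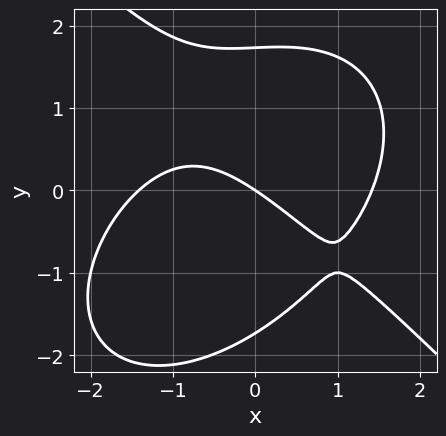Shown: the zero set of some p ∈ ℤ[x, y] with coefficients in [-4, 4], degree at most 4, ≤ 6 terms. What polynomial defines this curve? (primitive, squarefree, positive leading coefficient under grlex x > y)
1. The degree is 3 — the shape is more complex than any degree-2 curve.
2. Against the integer gridlines: one x-axis crossing is at x = 0; one y-axis crossing is at y = 0.
3. Assembling these constraints gives the stated polynomial.

x^3 + y^3 + x*y - 2*x - 3*y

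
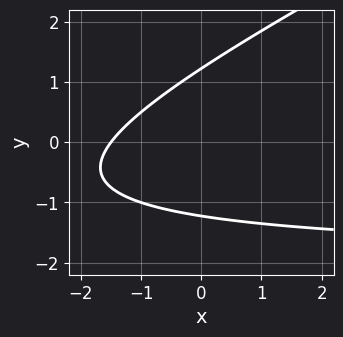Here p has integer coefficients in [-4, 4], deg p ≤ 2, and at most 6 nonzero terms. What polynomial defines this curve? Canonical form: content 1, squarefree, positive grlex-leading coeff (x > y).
x*y - 2*y^2 + 2*x + 3

(a) The degree is 2 — the shape is more complex than any degree-1 curve.
(b) The integer polynomial consistent with all of this is the stated p.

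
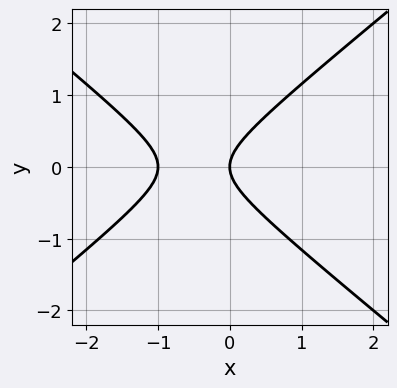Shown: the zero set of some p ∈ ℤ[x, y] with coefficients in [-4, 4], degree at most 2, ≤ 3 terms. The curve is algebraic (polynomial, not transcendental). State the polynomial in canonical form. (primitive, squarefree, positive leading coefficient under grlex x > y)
2*x^2 - 3*y^2 + 2*x

deg p = 2. The shape is more complex than any degree-1 curve.
Symmetries: the y ↦ −y reflection is a symmetry, so y appears only in even powers.
Against the integer gridlines: it meets the y-axis at y = 0 (among the integer gridlines); among the integer gridlines, it crosses the x-axis at x ∈ {-1, 0}.
Fitting integer coefficients to these (and the overall shape) gives p.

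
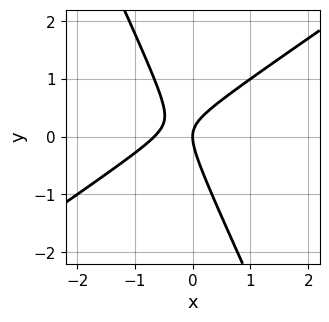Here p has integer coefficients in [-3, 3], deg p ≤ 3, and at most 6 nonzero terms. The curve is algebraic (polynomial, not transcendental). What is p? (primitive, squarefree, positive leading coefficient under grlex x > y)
First, deg p = 2.
Next, checking where it meets the axes: one x-axis crossing is at x = 0; it meets the y-axis at y = 0 (among the integer gridlines).
Finally, solving for integer coefficients yields p as stated.

3*x^2 - 3*x*y - 2*y^2 + 2*x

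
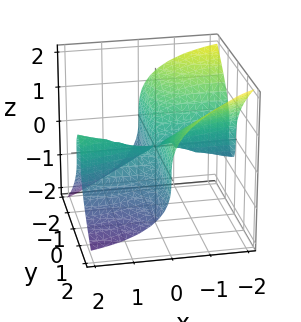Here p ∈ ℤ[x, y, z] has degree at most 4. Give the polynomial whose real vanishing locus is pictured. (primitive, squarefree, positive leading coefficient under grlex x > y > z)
(a) The degree is 3 — no degree-2 surface has this shape.
(b) Reading off the gridlines: every point of the x-axis in the box is on the surface; it crosses the z-axis at the gridline z = 0.
(c) These observations pin down the coefficients. Check: (0, 2, 0) on the y-axis lies on the surface, and p(0, 2, 0) = 0. ✓

x^2*y - 3*x*y^2 - 3*z^3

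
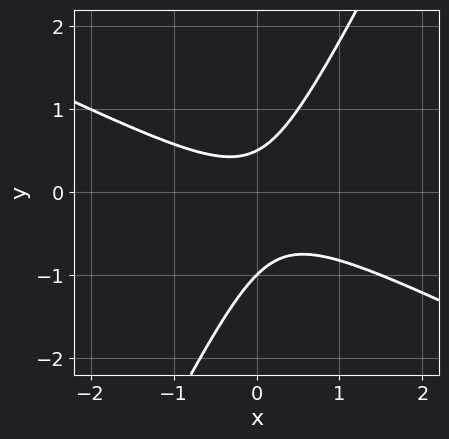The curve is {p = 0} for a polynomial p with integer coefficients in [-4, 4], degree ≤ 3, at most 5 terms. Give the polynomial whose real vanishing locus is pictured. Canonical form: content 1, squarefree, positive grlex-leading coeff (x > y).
1. The degree is 2 — a generic line meets the curve in up to 2 points.
2. Observable constraints: it misses every integer gridline on the x-axis; one y-axis crossing is at y = -1.
3. Fitting integer coefficients to these (and the overall shape) gives p.

2*x^2 + 3*x*y - 2*y^2 - y + 1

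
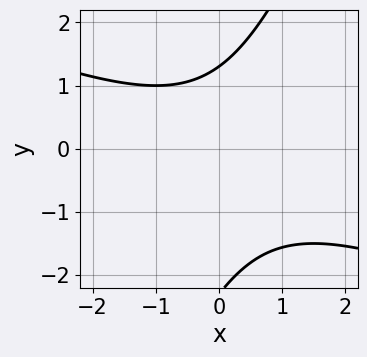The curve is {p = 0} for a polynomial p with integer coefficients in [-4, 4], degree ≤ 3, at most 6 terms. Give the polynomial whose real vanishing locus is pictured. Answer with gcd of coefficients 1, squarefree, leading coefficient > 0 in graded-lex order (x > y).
First, deg p = 2.
Then, checking where it meets the axes: the curve avoids every integer x-axis point in the box.
Finally, matching integer coefficients to the picture gives p.

x^2 + 2*x*y - y^2 - y + 3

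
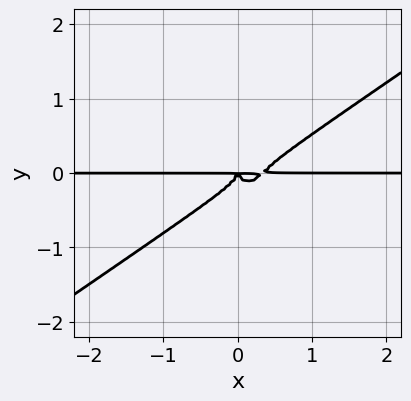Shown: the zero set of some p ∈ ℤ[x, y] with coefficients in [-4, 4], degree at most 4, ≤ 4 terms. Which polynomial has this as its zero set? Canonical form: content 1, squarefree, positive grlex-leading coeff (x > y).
3*x^3*y - 3*x^2*y^2 - 3*y^4 - x^2*y

Degree: a generic line meets the curve in up to 4 points, so deg p = 4.
Observable constraints: the visible x-axis segment lies entirely on the curve.
Putting this together gives p.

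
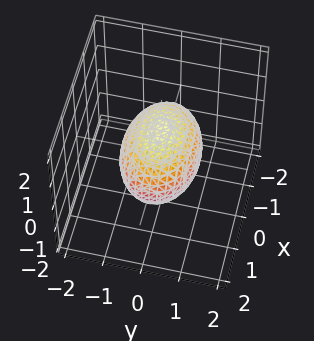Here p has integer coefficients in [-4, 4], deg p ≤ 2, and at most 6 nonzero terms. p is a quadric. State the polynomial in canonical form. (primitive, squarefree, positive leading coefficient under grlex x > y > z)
x^2 + 2*y^2 + 2*z^2 - 2

Degree: bounded and convex; a quadric, so deg p = 2.
Symmetries: mirror symmetry y ↦ −y ⇒ only even powers of y; the x ↦ −x reflection is a symmetry, so x appears only in even powers; mirror symmetry z ↦ −z ⇒ only even powers of z.
Checking where it meets the axes: the z-axis gridline crossings are at z ∈ {-1, 1}; among the integer gridlines, it crosses the y-axis at y ∈ {-1, 1}.
The integer polynomial consistent with all of this is the stated p.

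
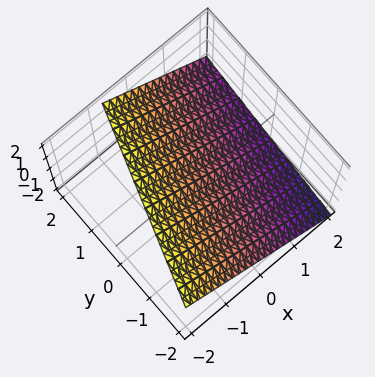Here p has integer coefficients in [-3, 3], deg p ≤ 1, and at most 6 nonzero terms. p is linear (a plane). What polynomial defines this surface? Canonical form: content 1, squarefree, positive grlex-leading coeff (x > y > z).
3*x - y + 3*z - 2

1. deg p = 1.
2. Against the integer gridlines: it crosses the y-axis at the gridline y = -2.
3. Solving for integer coefficients yields p as stated.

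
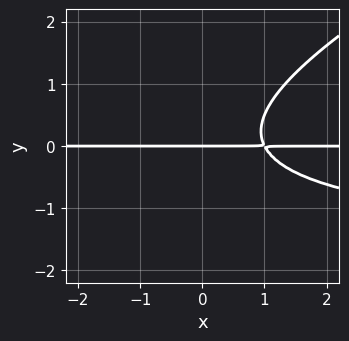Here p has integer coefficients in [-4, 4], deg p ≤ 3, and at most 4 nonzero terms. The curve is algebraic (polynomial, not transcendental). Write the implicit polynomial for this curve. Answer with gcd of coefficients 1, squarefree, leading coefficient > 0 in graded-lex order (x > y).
Degree: a generic line meets the curve in up to 3 points, so deg p = 3.
Against the integer gridlines: the visible x-axis segment lies entirely on the curve; it meets the y-axis at y = 0 (among the integer gridlines).
Assembling these constraints gives the stated polynomial.

x*y^2 - 2*y^3 + 2*x*y - 2*y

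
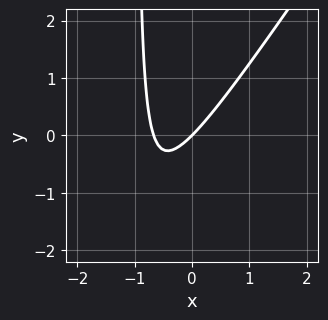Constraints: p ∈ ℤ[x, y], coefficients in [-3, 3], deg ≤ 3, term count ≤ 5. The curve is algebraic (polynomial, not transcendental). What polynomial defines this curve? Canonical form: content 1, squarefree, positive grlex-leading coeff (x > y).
Degree: a generic line meets the curve in up to 2 points, so deg p = 2.
From the visible intercepts: it crosses the y-axis at the gridline y = 0; it crosses the x-axis at the gridline x = 0.
Fitting integer coefficients to these (and the overall shape) gives p.

3*x^2 - 2*x*y + 2*x - 2*y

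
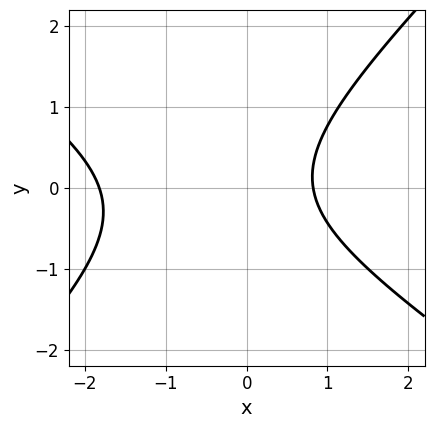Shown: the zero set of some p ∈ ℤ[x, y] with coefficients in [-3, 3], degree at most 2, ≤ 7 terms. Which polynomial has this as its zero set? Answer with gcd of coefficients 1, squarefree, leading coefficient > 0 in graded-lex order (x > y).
(a) The degree is 2 — a generic line meets the curve in up to 2 points.
(b) From the visible intercepts: the curve avoids every integer y-axis point in the box.
(c) Together with the visible shape, these determine p as stated.

2*x^2 + x*y - 3*y^2 + 2*x - 3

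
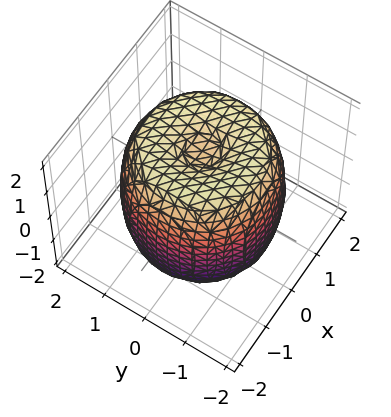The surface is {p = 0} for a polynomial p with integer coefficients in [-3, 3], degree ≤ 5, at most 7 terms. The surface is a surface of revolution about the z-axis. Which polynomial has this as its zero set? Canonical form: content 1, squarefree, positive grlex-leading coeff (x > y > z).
x^4 + 2*x^2*y^2 + y^4 - 2*x^2 - 2*y^2 + z^2 - 2

1. Degree: no degree-3 surface has this shape, so deg p = 4.
2. Symmetry: every cross-section ⟂ z is a circle, so x, y appear only via x² + y².
3. From the axis intercepts and sections: a circular section at z = -1 has radius between 1 and 2.
4. Solving for integer coefficients yields p as stated.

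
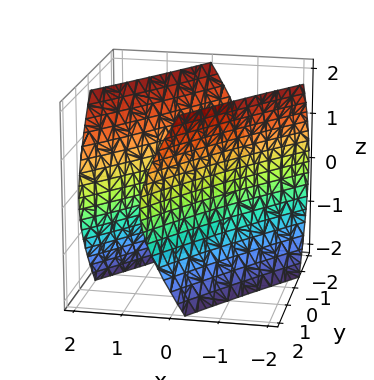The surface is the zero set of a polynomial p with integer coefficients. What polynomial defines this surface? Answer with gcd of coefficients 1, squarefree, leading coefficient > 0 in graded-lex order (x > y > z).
(a) I count 2 distinct pieces. They look like related sheets of one shape, so recover p as a whole.
(b) deg p = 2. A generic line meets the surface in up to 2 points.
(c) Observable constraints: the y-axis gridline crossings are at y ∈ {-1, 1}; the surface avoids every integer z-axis point in the box.
(d) These observations pin down the coefficients.

2*x^2 - 3*x*y + y^2 - z^2 - 1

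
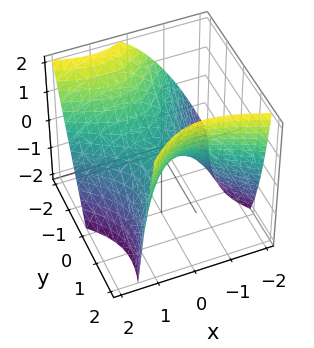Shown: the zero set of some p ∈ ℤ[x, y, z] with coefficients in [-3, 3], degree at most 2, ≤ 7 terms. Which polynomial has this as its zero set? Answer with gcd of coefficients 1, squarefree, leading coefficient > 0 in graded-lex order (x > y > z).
(a) Degree: a generic line meets the surface in up to 2 points, so deg p = 2.
(b) From the axis intercepts and sections: it meets the x-axis at x = 0 (among the integer gridlines); it crosses the z-axis at the gridline z = 0; one y-axis crossing is at y = 0.
(c) Together with the visible shape, these determine p as stated.

2*x^2 + 2*x*y - 2*y^2 - y*z + 3*z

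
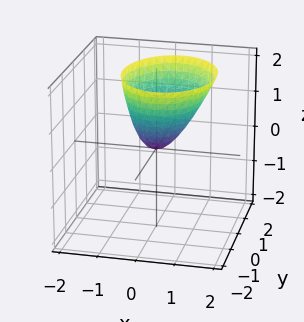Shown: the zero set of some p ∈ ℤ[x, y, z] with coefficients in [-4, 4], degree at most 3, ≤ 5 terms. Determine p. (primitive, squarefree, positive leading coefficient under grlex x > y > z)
3*x^2 - x*z + 2*y^2 - 2*z

Degree: no degree-1 surface has this shape, so deg p = 2.
Observable constraints: it crosses the x-axis at the gridline x = 0; it meets the z-axis at z = 0 (among the integer gridlines).
Putting this together gives p.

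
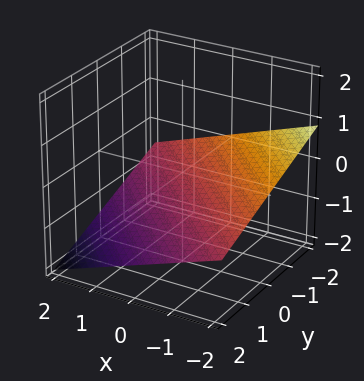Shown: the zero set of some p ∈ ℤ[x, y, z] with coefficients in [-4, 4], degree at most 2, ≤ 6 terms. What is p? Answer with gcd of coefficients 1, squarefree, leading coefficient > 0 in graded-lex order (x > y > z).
(a) deg p = 1. The surface is flat (a plane).
(b) From the axis intercepts and sections: it meets the y-axis at y = -2 (among the integer gridlines); one x-axis crossing is at x = -2.
(c) Solving for integer coefficients yields p as stated.

x + y + 3*z + 2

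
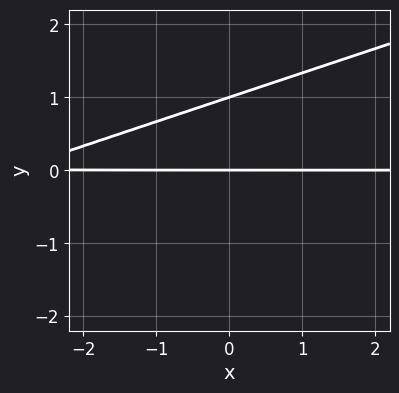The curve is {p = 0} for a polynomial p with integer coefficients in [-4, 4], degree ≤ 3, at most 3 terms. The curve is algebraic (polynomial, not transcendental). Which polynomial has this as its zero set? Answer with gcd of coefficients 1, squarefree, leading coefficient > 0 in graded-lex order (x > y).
1. deg p = 2. No degree-1 curve has this shape.
2. From the axis intercepts and sections: the y-axis gridline crossings are at y ∈ {0, 1}; every point of the x-axis in the box is on the curve.
3. Putting this together gives p.

x*y - 3*y^2 + 3*y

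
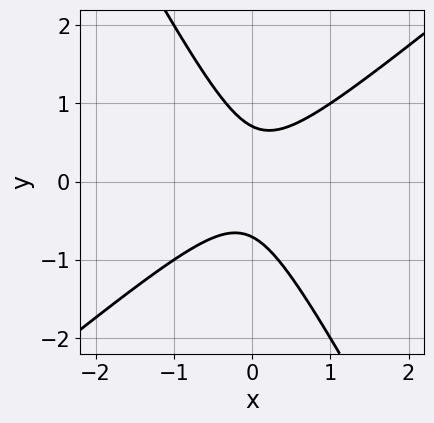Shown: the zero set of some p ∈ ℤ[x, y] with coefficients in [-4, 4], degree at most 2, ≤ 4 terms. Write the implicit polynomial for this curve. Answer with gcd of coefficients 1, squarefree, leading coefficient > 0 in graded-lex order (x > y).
3*x^2 - 2*x*y - 2*y^2 + 1

First, the degree is 2 — the shape is more complex than any degree-1 curve.
Then, from the axis intercepts and sections: no x-intercept at any integer in the box.
Finally, solving for integer coefficients yields p as stated.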